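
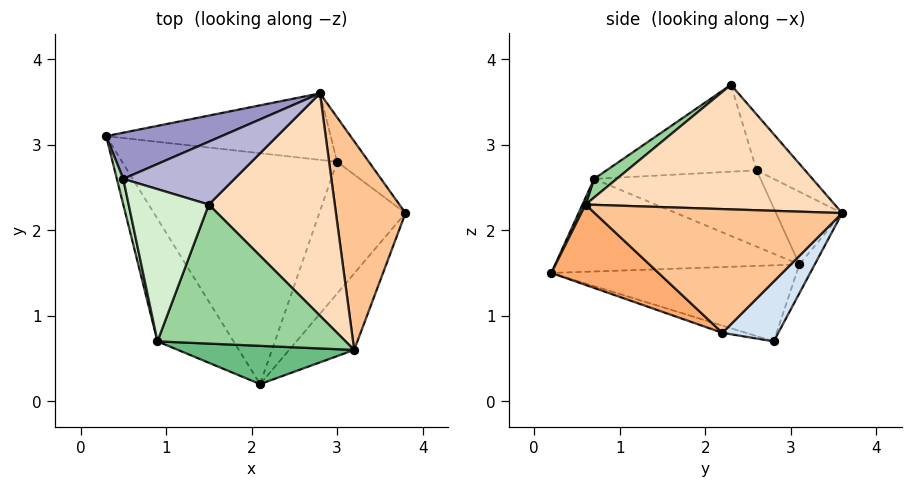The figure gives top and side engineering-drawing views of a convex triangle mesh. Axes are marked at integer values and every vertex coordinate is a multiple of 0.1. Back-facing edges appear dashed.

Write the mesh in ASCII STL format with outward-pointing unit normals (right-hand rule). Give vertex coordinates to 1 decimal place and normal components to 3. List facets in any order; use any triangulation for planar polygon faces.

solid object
 facet normal -0.329 -0.172 -0.929
  outer loop
   vertex 3.0 2.8 0.7
   vertex 2.1 0.2 1.5
   vertex 0.3 3.1 1.6
  endloop
 endfacet
 facet normal -0.081 -0.268 -0.960
  outer loop
   vertex 3.0 2.8 0.7
   vertex 3.8 2.2 0.8
   vertex 2.1 0.2 1.5
  endloop
 endfacet
 facet normal -0.061 0.877 -0.476
  outer loop
   vertex 3.0 2.8 0.7
   vertex 0.3 3.1 1.6
   vertex 2.8 3.6 2.2
  endloop
 endfacet
 facet normal 0.594 0.740 -0.315
  outer loop
   vertex 3.0 2.8 0.7
   vertex 2.8 3.6 2.2
   vertex 3.8 2.2 0.8
  endloop
 endfacet
 facet normal -0.703 -0.416 -0.577
  outer loop
   vertex 0.9 0.7 2.6
   vertex 0.3 3.1 1.6
   vertex 2.1 0.2 1.5
  endloop
 endfacet
 facet normal 0.583 -0.661 -0.472
  outer loop
   vertex 3.2 0.6 2.3
   vertex 2.1 0.2 1.5
   vertex 3.8 2.2 0.8
  endloop
 endfacet
 facet normal 0.864 0.131 0.486
  outer loop
   vertex 3.2 0.6 2.3
   vertex 3.8 2.2 0.8
   vertex 2.8 3.6 2.2
  endloop
 endfacet
 facet normal 0.698 0.117 0.706
  outer loop
   vertex 3.2 0.6 2.3
   vertex 2.8 3.6 2.2
   vertex 1.5 2.3 3.7
  endloop
 endfacet
 facet normal 0.017 -0.903 0.429
  outer loop
   vertex 3.2 0.6 2.3
   vertex 0.9 0.7 2.6
   vertex 2.1 0.2 1.5
  endloop
 endfacet
 facet normal 0.080 -0.585 0.807
  outer loop
   vertex 3.2 0.6 2.3
   vertex 1.5 2.3 3.7
   vertex 0.9 0.7 2.6
  endloop
 endfacet
 facet normal -0.974 -0.209 0.082
  outer loop
   vertex 0.5 2.6 2.7
   vertex 0.3 3.1 1.6
   vertex 0.9 0.7 2.6
  endloop
 endfacet
 facet normal -0.722 -0.187 0.666
  outer loop
   vertex 0.5 2.6 2.7
   vertex 0.9 0.7 2.6
   vertex 1.5 2.3 3.7
  endloop
 endfacet
 facet normal -0.276 0.855 0.439
  outer loop
   vertex 0.5 2.6 2.7
   vertex 2.8 3.6 2.2
   vertex 0.3 3.1 1.6
  endloop
 endfacet
 facet normal -0.252 0.829 0.500
  outer loop
   vertex 0.5 2.6 2.7
   vertex 1.5 2.3 3.7
   vertex 2.8 3.6 2.2
  endloop
 endfacet
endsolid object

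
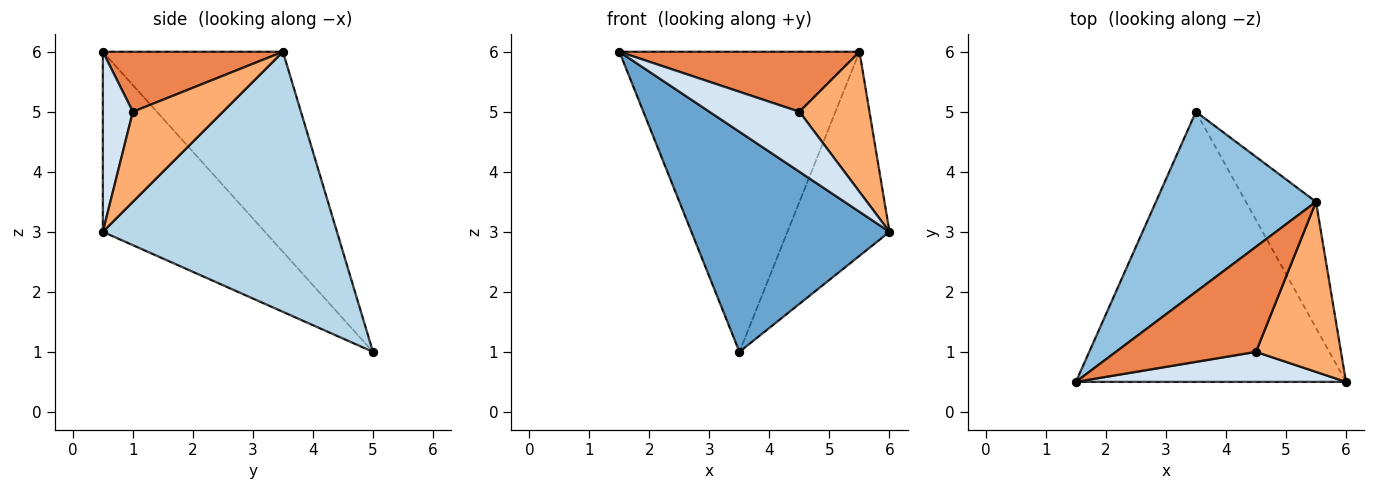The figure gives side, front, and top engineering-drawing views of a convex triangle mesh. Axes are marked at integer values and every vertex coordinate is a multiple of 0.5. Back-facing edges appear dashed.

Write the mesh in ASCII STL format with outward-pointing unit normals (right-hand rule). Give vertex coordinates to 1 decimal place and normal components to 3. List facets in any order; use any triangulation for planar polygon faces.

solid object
 facet normal -0.459 -0.561 -0.689
  outer loop
   vertex 3.5 5.0 1.0
   vertex 6.0 0.5 3.0
   vertex 1.5 0.5 6.0
  endloop
 endfacet
 facet normal -0.541 0.721 0.433
  outer loop
   vertex 5.5 3.5 6.0
   vertex 3.5 5.0 1.0
   vertex 1.5 0.5 6.0
  endloop
 endfacet
 facet normal 0.890 0.388 -0.240
  outer loop
   vertex 5.5 3.5 6.0
   vertex 6.0 0.5 3.0
   vertex 3.5 5.0 1.0
  endloop
 endfacet
 facet normal 0.286 -0.857 0.429
  outer loop
   vertex 4.5 1.0 5.0
   vertex 1.5 0.5 6.0
   vertex 6.0 0.5 3.0
  endloop
 endfacet
 facet normal 0.349 -0.465 0.814
  outer loop
   vertex 4.5 1.0 5.0
   vertex 5.5 3.5 6.0
   vertex 1.5 0.5 6.0
  endloop
 endfacet
 facet normal 0.633 -0.492 0.598
  outer loop
   vertex 4.5 1.0 5.0
   vertex 6.0 0.5 3.0
   vertex 5.5 3.5 6.0
  endloop
 endfacet
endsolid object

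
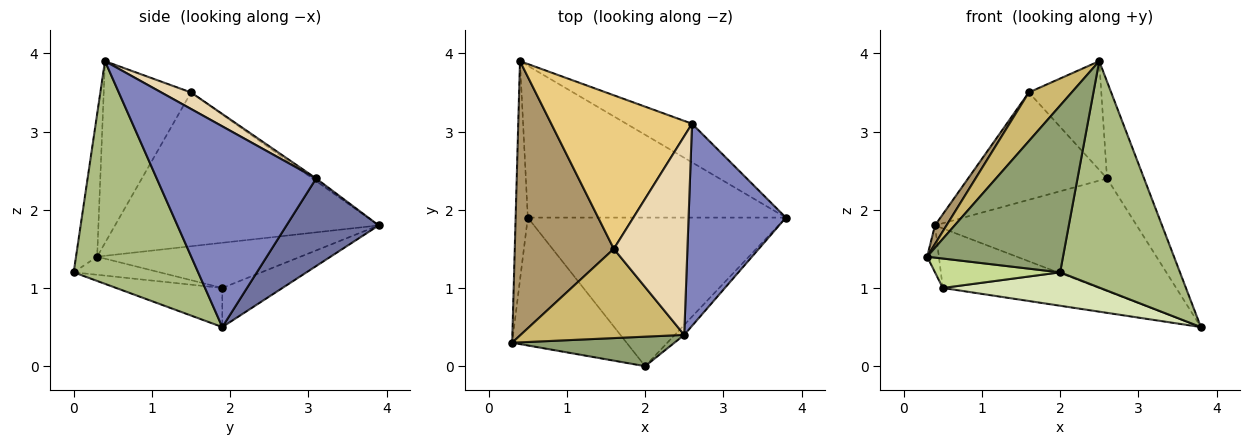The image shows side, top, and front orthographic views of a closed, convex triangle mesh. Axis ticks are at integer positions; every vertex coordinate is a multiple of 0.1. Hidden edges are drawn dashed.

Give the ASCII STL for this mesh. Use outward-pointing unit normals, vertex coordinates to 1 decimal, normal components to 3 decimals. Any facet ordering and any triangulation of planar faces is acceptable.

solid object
 facet normal 0.397 0.868 -0.298
  outer loop
   vertex 2.6 3.1 2.4
   vertex 3.8 1.9 0.5
   vertex 0.4 3.9 1.8
  endloop
 endfacet
 facet normal 0.881 0.205 0.427
  outer loop
   vertex 2.6 3.1 2.4
   vertex 2.5 0.4 3.9
   vertex 3.8 1.9 0.5
  endloop
 endfacet
 facet normal -0.964 0.056 -0.260
  outer loop
   vertex 0.5 1.9 1.0
   vertex 0.3 0.3 1.4
   vertex 0.4 3.9 1.8
  endloop
 endfacet
 facet normal -0.140 0.362 -0.922
  outer loop
   vertex 0.5 1.9 1.0
   vertex 0.4 3.9 1.8
   vertex 3.8 1.9 0.5
  endloop
 endfacet
 facet normal -0.151 -0.973 0.172
  outer loop
   vertex 2.0 0.0 1.2
   vertex 2.5 0.4 3.9
   vertex 0.3 0.3 1.4
  endloop
 endfacet
 facet normal 0.720 -0.693 -0.031
  outer loop
   vertex 2.0 0.0 1.2
   vertex 3.8 1.9 0.5
   vertex 2.5 0.4 3.9
  endloop
 endfacet
 facet normal -0.152 -0.222 -0.963
  outer loop
   vertex 2.0 0.0 1.2
   vertex 0.3 0.3 1.4
   vertex 0.5 1.9 1.0
  endloop
 endfacet
 facet normal -0.146 -0.217 -0.965
  outer loop
   vertex 2.0 0.0 1.2
   vertex 0.5 1.9 1.0
   vertex 3.8 1.9 0.5
  endloop
 endfacet
 facet normal -0.840 -0.037 0.541
  outer loop
   vertex 1.6 1.5 3.5
   vertex 0.4 3.9 1.8
   vertex 0.3 0.3 1.4
  endloop
 endfacet
 facet normal -0.698 -0.343 0.628
  outer loop
   vertex 1.6 1.5 3.5
   vertex 0.3 0.3 1.4
   vertex 2.5 0.4 3.9
  endloop
 endfacet
 facet normal -0.015 0.573 0.819
  outer loop
   vertex 1.6 1.5 3.5
   vertex 2.6 3.1 2.4
   vertex 0.4 3.9 1.8
  endloop
 endfacet
 facet normal 0.193 0.471 0.861
  outer loop
   vertex 1.6 1.5 3.5
   vertex 2.5 0.4 3.9
   vertex 2.6 3.1 2.4
  endloop
 endfacet
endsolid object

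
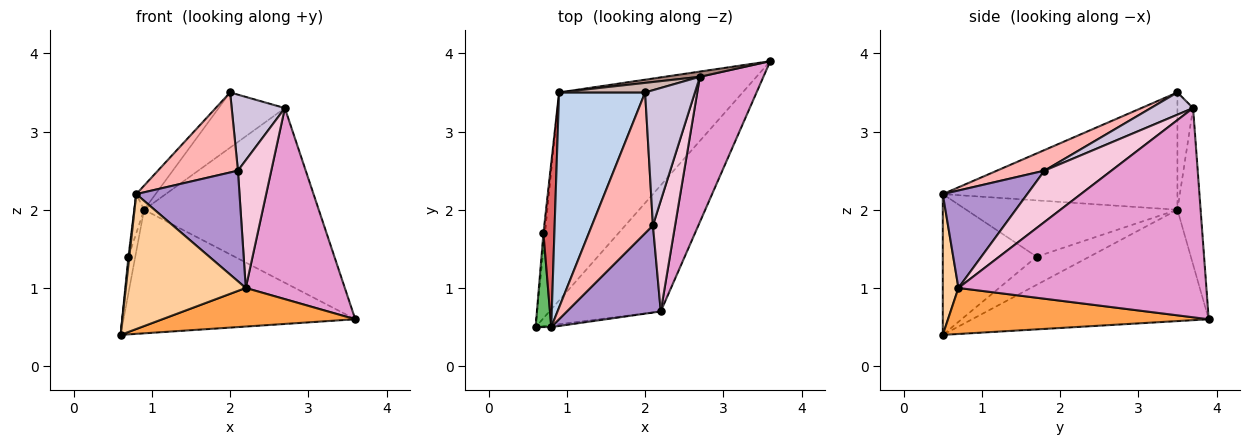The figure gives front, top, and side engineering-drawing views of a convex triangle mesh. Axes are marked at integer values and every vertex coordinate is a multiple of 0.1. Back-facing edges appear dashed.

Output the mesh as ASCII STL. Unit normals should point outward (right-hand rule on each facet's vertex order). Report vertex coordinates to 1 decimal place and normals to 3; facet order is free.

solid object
 facet normal -0.462 0.453 -0.762
  outer loop
   vertex 0.9 3.5 2.0
   vertex 3.6 3.9 0.6
   vertex 0.6 0.5 0.4
  endloop
 endfacet
 facet normal -0.805 0.066 0.590
  outer loop
   vertex 0.9 3.5 2.0
   vertex 0.8 0.5 2.2
   vertex 2.0 3.5 3.5
  endloop
 endfacet
 facet normal 0.368 -0.272 -0.889
  outer loop
   vertex 2.2 0.7 1.0
   vertex 0.6 0.5 0.4
   vertex 3.6 3.9 0.6
  endloop
 endfacet
 facet normal 0.129 -0.991 -0.014
  outer loop
   vertex 2.2 0.7 1.0
   vertex 0.8 0.5 2.2
   vertex 0.6 0.5 0.4
  endloop
 endfacet
 facet normal -0.994 -0.009 0.110
  outer loop
   vertex 0.7 1.7 1.4
   vertex 0.6 0.5 0.4
   vertex 0.8 0.5 2.2
  endloop
 endfacet
 facet normal -0.990 0.128 -0.055
  outer loop
   vertex 0.7 1.7 1.4
   vertex 0.9 3.5 2.0
   vertex 0.6 0.5 0.4
  endloop
 endfacet
 facet normal -0.981 0.045 0.191
  outer loop
   vertex 0.7 1.7 1.4
   vertex 0.8 0.5 2.2
   vertex 0.9 3.5 2.0
  endloop
 endfacet
 facet normal 0.282 -0.474 0.834
  outer loop
   vertex 2.1 1.8 2.5
   vertex 2.0 3.5 3.5
   vertex 0.8 0.5 2.2
  endloop
 endfacet
 facet normal 0.541 -0.661 0.521
  outer loop
   vertex 2.1 1.8 2.5
   vertex 0.8 0.5 2.2
   vertex 2.2 0.7 1.0
  endloop
 endfacet
 facet normal 0.363 -0.457 0.812
  outer loop
   vertex 2.7 3.7 3.3
   vertex 2.0 3.5 3.5
   vertex 2.1 1.8 2.5
  endloop
 endfacet
 facet normal -0.131 0.991 0.030
  outer loop
   vertex 2.7 3.7 3.3
   vertex 3.6 3.9 0.6
   vertex 0.9 3.5 2.0
  endloop
 endfacet
 facet normal -0.227 0.960 0.166
  outer loop
   vertex 2.7 3.7 3.3
   vertex 0.9 3.5 2.0
   vertex 2.0 3.5 3.5
  endloop
 endfacet
 facet normal 0.894 -0.357 0.271
  outer loop
   vertex 2.7 3.7 3.3
   vertex 2.2 0.7 1.0
   vertex 3.6 3.9 0.6
  endloop
 endfacet
 facet normal 0.835 -0.415 0.360
  outer loop
   vertex 2.7 3.7 3.3
   vertex 2.1 1.8 2.5
   vertex 2.2 0.7 1.0
  endloop
 endfacet
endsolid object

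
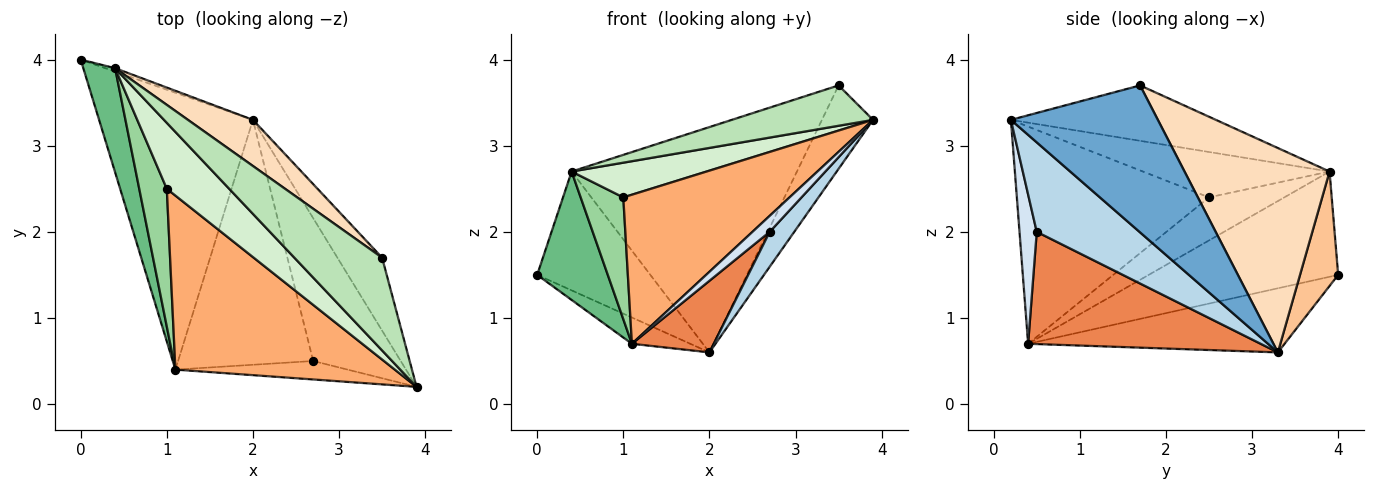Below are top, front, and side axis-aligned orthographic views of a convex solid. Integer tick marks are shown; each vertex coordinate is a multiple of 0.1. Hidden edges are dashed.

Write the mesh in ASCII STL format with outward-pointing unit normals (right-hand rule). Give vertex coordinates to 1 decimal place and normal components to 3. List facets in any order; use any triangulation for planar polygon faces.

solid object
 facet normal 0.908 0.316 -0.276
  outer loop
   vertex 3.5 1.7 3.7
   vertex 3.9 0.2 3.3
   vertex 2.0 3.3 0.6
  endloop
 endfacet
 facet normal -0.383 0.087 -0.920
  outer loop
   vertex 1.1 0.4 0.7
   vertex 0.0 4.0 1.5
   vertex 2.0 3.3 0.6
  endloop
 endfacet
 facet normal 0.705 -0.168 -0.689
  outer loop
   vertex 2.7 0.5 2.0
   vertex 2.0 3.3 0.6
   vertex 3.9 0.2 3.3
  endloop
 endfacet
 facet normal 0.548 -0.548 -0.632
  outer loop
   vertex 2.7 0.5 2.0
   vertex 3.9 0.2 3.3
   vertex 1.1 0.4 0.7
  endloop
 endfacet
 facet normal 0.623 -0.219 -0.750
  outer loop
   vertex 2.7 0.5 2.0
   vertex 1.1 0.4 0.7
   vertex 2.0 3.3 0.6
  endloop
 endfacet
 facet normal -0.601 -0.520 0.607
  outer loop
   vertex 1.0 2.5 2.4
   vertex 1.1 0.4 0.7
   vertex 3.9 0.2 3.3
  endloop
 endfacet
 facet normal 0.319 0.947 -0.027
  outer loop
   vertex 0.4 3.9 2.7
   vertex 2.0 3.3 0.6
   vertex 0.0 4.0 1.5
  endloop
 endfacet
 facet normal 0.533 0.829 0.170
  outer loop
   vertex 0.4 3.9 2.7
   vertex 3.5 1.7 3.7
   vertex 2.0 3.3 0.6
  endloop
 endfacet
 facet normal -0.902 -0.336 0.273
  outer loop
   vertex 0.4 3.9 2.7
   vertex 0.0 4.0 1.5
   vertex 1.1 0.4 0.7
  endloop
 endfacet
 facet normal -0.760 -0.430 0.487
  outer loop
   vertex 0.4 3.9 2.7
   vertex 1.1 0.4 0.7
   vertex 1.0 2.5 2.4
  endloop
 endfacet
 facet normal -0.501 -0.345 0.794
  outer loop
   vertex 0.4 3.9 2.7
   vertex 3.9 0.2 3.3
   vertex 3.5 1.7 3.7
  endloop
 endfacet
 facet normal -0.541 -0.391 0.744
  outer loop
   vertex 0.4 3.9 2.7
   vertex 1.0 2.5 2.4
   vertex 3.9 0.2 3.3
  endloop
 endfacet
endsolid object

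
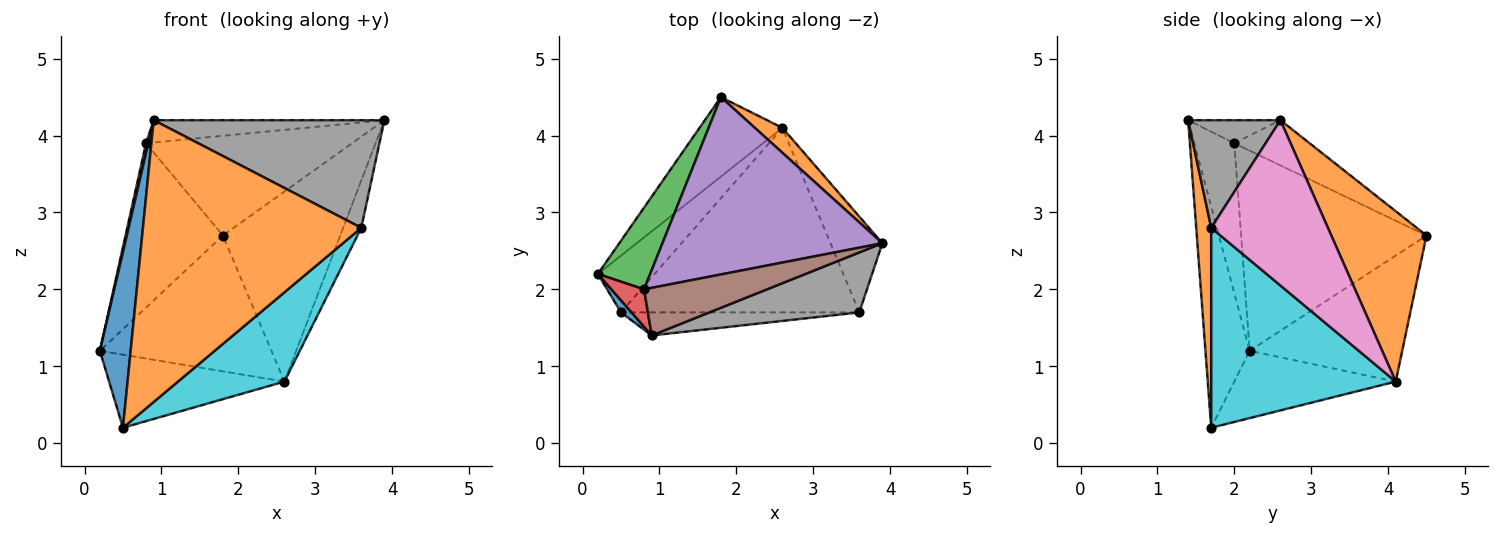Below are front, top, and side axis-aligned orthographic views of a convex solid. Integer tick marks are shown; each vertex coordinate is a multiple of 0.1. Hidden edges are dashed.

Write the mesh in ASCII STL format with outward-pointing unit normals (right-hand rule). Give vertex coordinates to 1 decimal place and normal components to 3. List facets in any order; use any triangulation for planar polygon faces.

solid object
 facet normal -0.609 0.685 -0.401
  outer loop
   vertex 2.6 4.1 0.8
   vertex 0.2 2.2 1.2
   vertex 1.8 4.5 2.7
  endloop
 endfacet
 facet normal 0.627 0.773 0.101
  outer loop
   vertex 2.6 4.1 0.8
   vertex 1.8 4.5 2.7
   vertex 3.9 2.6 4.2
  endloop
 endfacet
 facet normal -0.863 0.453 0.225
  outer loop
   vertex 0.8 2.0 3.9
   vertex 1.8 4.5 2.7
   vertex 0.2 2.2 1.2
  endloop
 endfacet
 facet normal -0.976 -0.056 0.213
  outer loop
   vertex 0.8 2.0 3.9
   vertex 0.2 2.2 1.2
   vertex 0.9 1.4 4.2
  endloop
 endfacet
 facet normal -0.176 0.482 0.858
  outer loop
   vertex 0.8 2.0 3.9
   vertex 3.9 2.6 4.2
   vertex 1.8 4.5 2.7
  endloop
 endfacet
 facet normal -0.167 0.418 0.893
  outer loop
   vertex 0.8 2.0 3.9
   vertex 0.9 1.4 4.2
   vertex 3.9 2.6 4.2
  endloop
 endfacet
 facet normal 0.944 0.146 -0.296
  outer loop
   vertex 3.6 1.7 2.8
   vertex 2.6 4.1 0.8
   vertex 3.9 2.6 4.2
  endloop
 endfacet
 facet normal 0.330 -0.825 0.459
  outer loop
   vertex 3.6 1.7 2.8
   vertex 3.9 2.6 4.2
   vertex 0.9 1.4 4.2
  endloop
 endfacet
 facet normal -0.588 0.639 -0.496
  outer loop
   vertex 0.5 1.7 0.2
   vertex 0.2 2.2 1.2
   vertex 2.6 4.1 0.8
  endloop
 endfacet
 facet normal 0.603 -0.348 -0.718
  outer loop
   vertex 0.5 1.7 0.2
   vertex 2.6 4.1 0.8
   vertex 3.6 1.7 2.8
  endloop
 endfacet
 facet normal -0.820 -0.571 0.039
  outer loop
   vertex 0.5 1.7 0.2
   vertex 0.9 1.4 4.2
   vertex 0.2 2.2 1.2
  endloop
 endfacet
 facet normal 0.068 -0.994 -0.081
  outer loop
   vertex 0.5 1.7 0.2
   vertex 3.6 1.7 2.8
   vertex 0.9 1.4 4.2
  endloop
 endfacet
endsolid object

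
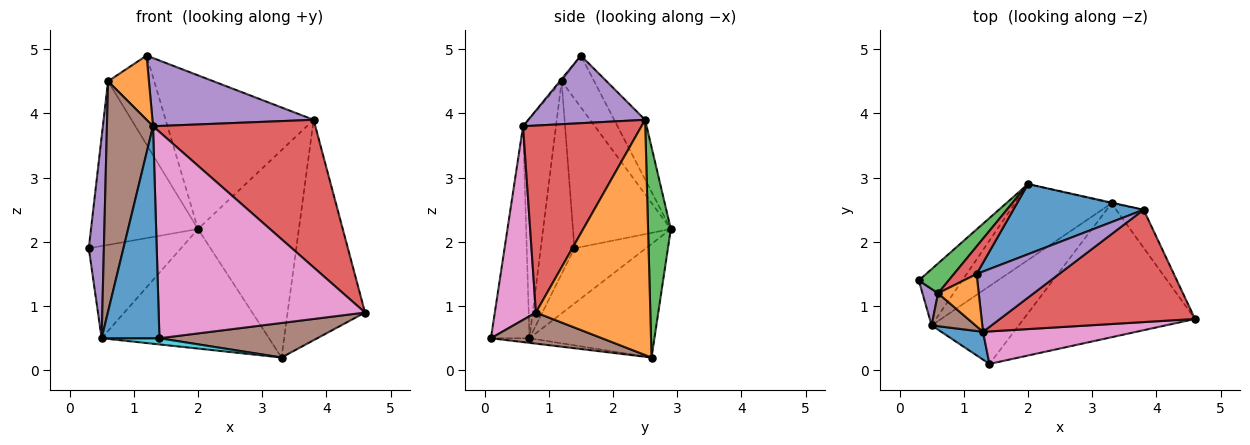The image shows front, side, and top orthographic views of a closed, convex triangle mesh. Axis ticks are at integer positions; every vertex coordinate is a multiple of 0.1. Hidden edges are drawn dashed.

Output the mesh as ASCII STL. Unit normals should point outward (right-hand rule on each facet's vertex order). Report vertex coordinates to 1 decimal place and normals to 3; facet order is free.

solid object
 facet normal -0.187 0.894 0.408
  outer loop
   vertex 3.8 2.5 3.9
   vertex 2.0 2.9 2.2
   vertex 1.2 1.5 4.9
  endloop
 endfacet
 facet normal 0.824 0.558 -0.096
  outer loop
   vertex 3.3 2.6 0.2
   vertex 3.8 2.5 3.9
   vertex 4.6 0.8 0.9
  endloop
 endfacet
 facet normal 0.220 0.976 -0.003
  outer loop
   vertex 3.3 2.6 0.2
   vertex 2.0 2.9 2.2
   vertex 3.8 2.5 3.9
  endloop
 endfacet
 facet normal 0.502 -0.688 0.524
  outer loop
   vertex 1.3 0.6 3.8
   vertex 4.6 0.8 0.9
   vertex 3.8 2.5 3.9
  endloop
 endfacet
 facet normal 0.477 -0.658 0.582
  outer loop
   vertex 1.3 0.6 3.8
   vertex 3.8 2.5 3.9
   vertex 1.2 1.5 4.9
  endloop
 endfacet
 facet normal 0.173 -0.246 -0.954
  outer loop
   vertex 1.4 0.1 0.5
   vertex 3.3 2.6 0.2
   vertex 4.6 0.8 0.9
  endloop
 endfacet
 facet normal 0.193 -0.969 0.153
  outer loop
   vertex 1.4 0.1 0.5
   vertex 4.6 0.8 0.9
   vertex 1.3 0.6 3.8
  endloop
 endfacet
 facet normal -0.551 0.712 -0.435
  outer loop
   vertex 0.5 0.7 0.5
   vertex 0.3 1.4 1.9
   vertex 2.0 2.9 2.2
  endloop
 endfacet
 facet normal -0.533 0.714 -0.454
  outer loop
   vertex 0.5 0.7 0.5
   vertex 2.0 2.9 2.2
   vertex 3.3 2.6 0.2
  endloop
 endfacet
 facet normal -0.053 -0.079 -0.995
  outer loop
   vertex 0.5 0.7 0.5
   vertex 3.3 2.6 0.2
   vertex 1.4 0.1 0.5
  endloop
 endfacet
 facet normal -0.551 -0.827 0.109
  outer loop
   vertex 0.5 0.7 0.5
   vertex 1.4 0.1 0.5
   vertex 1.3 0.6 3.8
  endloop
 endfacet
 facet normal -0.033 -0.775 0.631
  outer loop
   vertex 0.6 1.2 4.5
   vertex 1.3 0.6 3.8
   vertex 1.2 1.5 4.9
  endloop
 endfacet
 facet normal -0.669 0.731 0.133
  outer loop
   vertex 0.6 1.2 4.5
   vertex 2.0 2.9 2.2
   vertex 0.3 1.4 1.9
  endloop
 endfacet
 facet normal -0.559 0.792 0.245
  outer loop
   vertex 0.6 1.2 4.5
   vertex 1.2 1.5 4.9
   vertex 2.0 2.9 2.2
  endloop
 endfacet
 facet normal -0.910 -0.407 0.074
  outer loop
   vertex 0.6 1.2 4.5
   vertex 0.3 1.4 1.9
   vertex 0.5 0.7 0.5
  endloop
 endfacet
 facet normal -0.577 -0.808 0.115
  outer loop
   vertex 0.6 1.2 4.5
   vertex 0.5 0.7 0.5
   vertex 1.3 0.6 3.8
  endloop
 endfacet
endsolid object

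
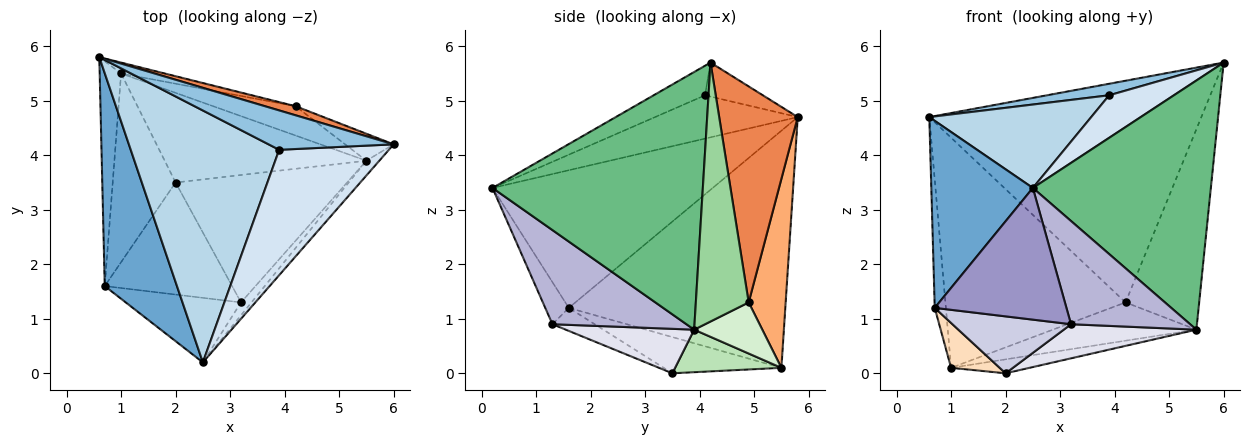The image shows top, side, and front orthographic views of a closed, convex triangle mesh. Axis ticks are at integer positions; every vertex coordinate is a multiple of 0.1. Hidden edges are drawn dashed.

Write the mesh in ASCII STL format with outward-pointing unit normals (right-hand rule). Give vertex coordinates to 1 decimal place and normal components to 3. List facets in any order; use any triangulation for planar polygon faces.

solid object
 facet normal -0.820 -0.378 0.430
  outer loop
   vertex 0.7 1.6 1.2
   vertex 2.5 0.2 3.4
   vertex 0.6 5.8 4.7
  endloop
 endfacet
 facet normal -0.252 -0.271 0.929
  outer loop
   vertex 3.9 4.1 5.1
   vertex 6.0 4.2 5.7
   vertex 0.6 5.8 4.7
  endloop
 endfacet
 facet normal -0.267 -0.303 0.915
  outer loop
   vertex 3.9 4.1 5.1
   vertex 0.6 5.8 4.7
   vertex 2.5 0.2 3.4
  endloop
 endfacet
 facet normal -0.247 -0.311 0.918
  outer loop
   vertex 3.9 4.1 5.1
   vertex 2.5 0.2 3.4
   vertex 6.0 4.2 5.7
  endloop
 endfacet
 facet normal 0.277 0.960 0.039
  outer loop
   vertex 4.2 4.9 1.3
   vertex 0.6 5.8 4.7
   vertex 6.0 4.2 5.7
  endloop
 endfacet
 facet normal 0.201 0.979 -0.046
  outer loop
   vertex 1.0 5.5 0.1
   vertex 0.6 5.8 4.7
   vertex 4.2 4.9 1.3
  endloop
 endfacet
 facet normal -0.995 0.051 -0.090
  outer loop
   vertex 1.0 5.5 0.1
   vertex 0.7 1.6 1.2
   vertex 0.6 5.8 4.7
  endloop
 endfacet
 facet normal -0.489 -0.202 -0.849
  outer loop
   vertex 1.0 5.5 0.1
   vertex 2.0 3.5 0.0
   vertex 0.7 1.6 1.2
  endloop
 endfacet
 facet normal 0.763 -0.645 -0.038
  outer loop
   vertex 5.5 3.9 0.8
   vertex 6.0 4.2 5.7
   vertex 2.5 0.2 3.4
  endloop
 endfacet
 facet normal 0.580 0.808 -0.109
  outer loop
   vertex 5.5 3.9 0.8
   vertex 4.2 4.9 1.3
   vertex 6.0 4.2 5.7
  endloop
 endfacet
 facet normal 0.204 0.150 -0.967
  outer loop
   vertex 5.5 3.9 0.8
   vertex 2.0 3.5 0.0
   vertex 1.0 5.5 0.1
  endloop
 endfacet
 facet normal 0.353 0.743 -0.569
  outer loop
   vertex 5.5 3.9 0.8
   vertex 1.0 5.5 0.1
   vertex 4.2 4.9 1.3
  endloop
 endfacet
 facet normal -0.159 -0.887 -0.434
  outer loop
   vertex 3.2 1.3 0.9
   vertex 2.5 0.2 3.4
   vertex 0.7 1.6 1.2
  endloop
 endfacet
 facet normal 0.745 -0.662 -0.083
  outer loop
   vertex 3.2 1.3 0.9
   vertex 5.5 3.9 0.8
   vertex 2.5 0.2 3.4
  endloop
 endfacet
 facet normal -0.159 -0.447 -0.880
  outer loop
   vertex 3.2 1.3 0.9
   vertex 0.7 1.6 1.2
   vertex 2.0 3.5 0.0
  endloop
 endfacet
 facet normal 0.243 -0.251 -0.937
  outer loop
   vertex 3.2 1.3 0.9
   vertex 2.0 3.5 0.0
   vertex 5.5 3.9 0.8
  endloop
 endfacet
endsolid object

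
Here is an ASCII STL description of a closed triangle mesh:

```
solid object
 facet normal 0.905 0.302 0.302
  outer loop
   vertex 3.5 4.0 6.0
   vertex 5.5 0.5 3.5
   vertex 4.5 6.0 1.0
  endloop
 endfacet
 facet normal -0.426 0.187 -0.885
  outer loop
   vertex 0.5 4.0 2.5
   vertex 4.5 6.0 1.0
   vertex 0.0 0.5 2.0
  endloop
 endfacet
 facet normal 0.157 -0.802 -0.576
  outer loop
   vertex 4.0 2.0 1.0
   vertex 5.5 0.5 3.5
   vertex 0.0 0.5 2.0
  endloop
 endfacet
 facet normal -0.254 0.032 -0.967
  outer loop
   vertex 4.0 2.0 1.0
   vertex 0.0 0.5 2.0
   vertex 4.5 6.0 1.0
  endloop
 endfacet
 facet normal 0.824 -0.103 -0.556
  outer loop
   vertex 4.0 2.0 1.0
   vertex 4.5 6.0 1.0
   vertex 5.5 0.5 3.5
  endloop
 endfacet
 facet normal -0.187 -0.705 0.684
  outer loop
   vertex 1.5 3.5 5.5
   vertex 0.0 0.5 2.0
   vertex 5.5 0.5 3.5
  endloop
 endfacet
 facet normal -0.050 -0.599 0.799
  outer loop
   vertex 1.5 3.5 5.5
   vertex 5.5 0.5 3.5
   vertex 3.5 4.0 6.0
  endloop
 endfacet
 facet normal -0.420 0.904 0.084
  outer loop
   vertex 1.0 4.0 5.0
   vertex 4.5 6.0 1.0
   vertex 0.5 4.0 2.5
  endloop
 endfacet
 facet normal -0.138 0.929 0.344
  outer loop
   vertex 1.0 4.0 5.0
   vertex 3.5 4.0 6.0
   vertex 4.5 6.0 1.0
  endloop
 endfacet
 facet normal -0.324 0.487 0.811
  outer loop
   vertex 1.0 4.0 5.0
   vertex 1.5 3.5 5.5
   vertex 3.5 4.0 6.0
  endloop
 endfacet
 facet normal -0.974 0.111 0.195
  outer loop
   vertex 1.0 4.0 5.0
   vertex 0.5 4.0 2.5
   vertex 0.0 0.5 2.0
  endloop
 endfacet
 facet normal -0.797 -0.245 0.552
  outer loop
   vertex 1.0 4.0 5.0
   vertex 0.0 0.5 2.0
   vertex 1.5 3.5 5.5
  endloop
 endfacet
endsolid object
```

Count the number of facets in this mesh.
12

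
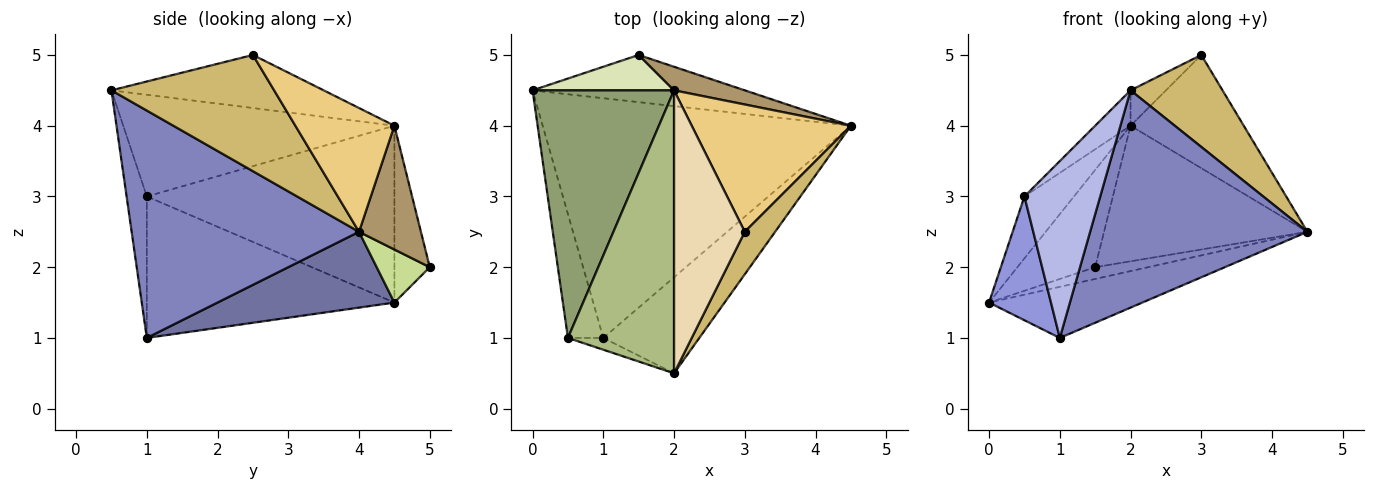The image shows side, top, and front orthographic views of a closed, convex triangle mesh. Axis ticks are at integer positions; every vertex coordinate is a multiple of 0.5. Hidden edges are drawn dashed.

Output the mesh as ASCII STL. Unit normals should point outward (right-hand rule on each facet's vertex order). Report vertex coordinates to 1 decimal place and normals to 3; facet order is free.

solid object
 facet normal 0.234 0.203 -0.951
  outer loop
   vertex 1.0 1.0 1.0
   vertex 0.0 4.5 1.5
   vertex 4.5 4.0 2.5
  endloop
 endfacet
 facet normal 0.691 -0.661 -0.292
  outer loop
   vertex 1.0 1.0 1.0
   vertex 4.5 4.0 2.5
   vertex 2.0 0.5 4.5
  endloop
 endfacet
 facet normal -0.943 -0.236 -0.236
  outer loop
   vertex 0.5 1.0 3.0
   vertex 0.0 4.5 1.5
   vertex 1.0 1.0 1.0
  endloop
 endfacet
 facet normal -0.257 -0.964 -0.064
  outer loop
   vertex 0.5 1.0 3.0
   vertex 1.0 1.0 1.0
   vertex 2.0 0.5 4.5
  endloop
 endfacet
 facet normal -0.772 0.154 0.617
  outer loop
   vertex 0.5 1.0 3.0
   vertex 2.0 4.5 4.0
   vertex 0.0 4.5 1.5
  endloop
 endfacet
 facet normal -0.689 0.090 0.719
  outer loop
   vertex 0.5 1.0 3.0
   vertex 2.0 0.5 4.5
   vertex 2.0 4.5 4.0
  endloop
 endfacet
 facet normal 0.236 0.236 -0.943
  outer loop
   vertex 1.5 5.0 2.0
   vertex 4.5 4.0 2.5
   vertex 0.0 4.5 1.5
  endloop
 endfacet
 facet normal -0.393 0.864 0.314
  outer loop
   vertex 1.5 5.0 2.0
   vertex 0.0 4.5 1.5
   vertex 2.0 4.5 4.0
  endloop
 endfacet
 facet normal 0.287 0.944 0.164
  outer loop
   vertex 1.5 5.0 2.0
   vertex 2.0 4.5 4.0
   vertex 4.5 4.0 2.5
  endloop
 endfacet
 facet normal 0.849 -0.480 0.221
  outer loop
   vertex 3.0 2.5 5.0
   vertex 2.0 0.5 4.5
   vertex 4.5 4.0 2.5
  endloop
 endfacet
 facet normal 0.503 0.574 0.646
  outer loop
   vertex 3.0 2.5 5.0
   vertex 4.5 4.0 2.5
   vertex 2.0 4.5 4.0
  endloop
 endfacet
 facet normal -0.597 0.100 0.796
  outer loop
   vertex 3.0 2.5 5.0
   vertex 2.0 4.5 4.0
   vertex 2.0 0.5 4.5
  endloop
 endfacet
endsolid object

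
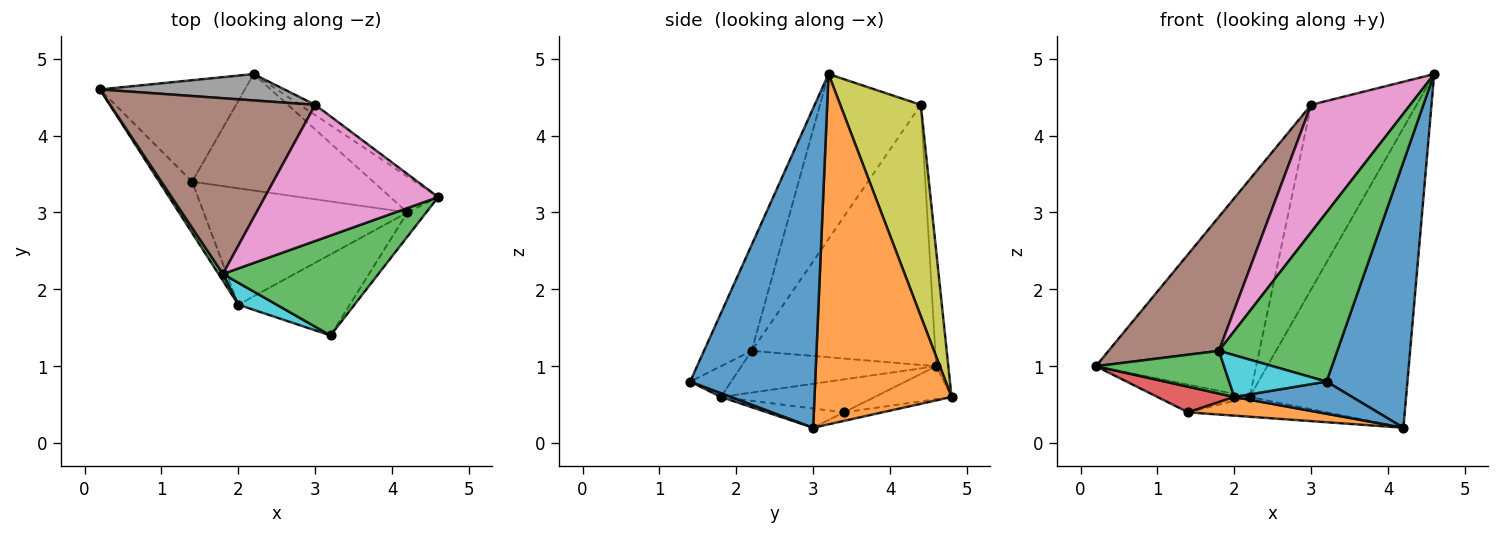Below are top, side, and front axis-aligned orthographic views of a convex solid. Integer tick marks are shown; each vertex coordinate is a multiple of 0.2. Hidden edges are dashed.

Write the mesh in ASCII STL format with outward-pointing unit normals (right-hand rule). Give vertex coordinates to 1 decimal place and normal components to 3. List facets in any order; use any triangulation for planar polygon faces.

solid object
 facet normal 0.839 -0.543 -0.049
  outer loop
   vertex 4.2 3.0 0.2
   vertex 4.6 3.2 4.8
   vertex 3.2 1.4 0.8
  endloop
 endfacet
 facet normal 0.656 0.749 -0.090
  outer loop
   vertex 2.2 4.8 0.6
   vertex 4.6 3.2 4.8
   vertex 4.2 3.0 0.2
  endloop
 endfacet
 facet normal -0.327 -0.813 0.481
  outer loop
   vertex 1.8 2.2 1.2
   vertex 3.2 1.4 0.8
   vertex 4.6 3.2 4.8
  endloop
 endfacet
 facet normal -0.214 0.257 -0.942
  outer loop
   vertex 1.4 3.4 0.4
   vertex 0.2 4.6 1.0
   vertex 2.2 4.8 0.6
  endloop
 endfacet
 facet normal -0.046 0.167 -0.985
  outer loop
   vertex 1.4 3.4 0.4
   vertex 2.2 4.8 0.6
   vertex 4.2 3.0 0.2
  endloop
 endfacet
 facet normal -0.710 -0.427 0.560
  outer loop
   vertex 3.0 4.4 4.4
   vertex 0.2 4.6 1.0
   vertex 1.8 2.2 1.2
  endloop
 endfacet
 facet normal -0.571 -0.561 0.600
  outer loop
   vertex 3.0 4.4 4.4
   vertex 1.8 2.2 1.2
   vertex 4.6 3.2 4.8
  endloop
 endfacet
 facet normal -0.075 0.990 0.120
  outer loop
   vertex 3.0 4.4 4.4
   vertex 2.2 4.8 0.6
   vertex 0.2 4.6 1.0
  endloop
 endfacet
 facet normal 0.606 0.794 -0.044
  outer loop
   vertex 3.0 4.4 4.4
   vertex 4.6 3.2 4.8
   vertex 2.2 4.8 0.6
  endloop
 endfacet
 facet normal -0.349 -0.829 0.436
  outer loop
   vertex 2.0 1.8 0.6
   vertex 3.2 1.4 0.8
   vertex 1.8 2.2 1.2
  endloop
 endfacet
 facet normal 0.032 -0.368 -0.929
  outer loop
   vertex 2.0 1.8 0.6
   vertex 4.2 3.0 0.2
   vertex 3.2 1.4 0.8
  endloop
 endfacet
 facet normal -0.093 -0.158 -0.983
  outer loop
   vertex 2.0 1.8 0.6
   vertex 1.4 3.4 0.4
   vertex 4.2 3.0 0.2
  endloop
 endfacet
 facet normal -0.832 -0.548 0.088
  outer loop
   vertex 2.0 1.8 0.6
   vertex 1.8 2.2 1.2
   vertex 0.2 4.6 1.0
  endloop
 endfacet
 facet normal -0.667 -0.333 -0.667
  outer loop
   vertex 2.0 1.8 0.6
   vertex 0.2 4.6 1.0
   vertex 1.4 3.4 0.4
  endloop
 endfacet
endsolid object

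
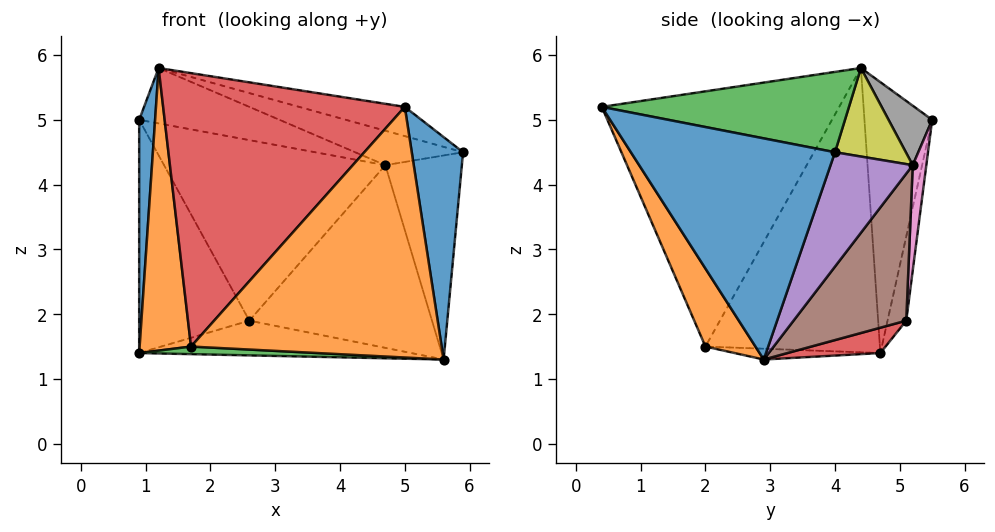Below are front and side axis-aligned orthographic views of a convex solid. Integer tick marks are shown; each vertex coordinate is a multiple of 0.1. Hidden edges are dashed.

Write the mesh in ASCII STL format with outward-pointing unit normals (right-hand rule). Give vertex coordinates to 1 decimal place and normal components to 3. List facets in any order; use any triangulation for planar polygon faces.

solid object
 facet normal 0.970 -0.244 -0.007
  outer loop
   vertex 5.6 2.9 1.3
   vertex 5.9 4.0 4.5
   vertex 5.0 0.4 5.2
  endloop
 endfacet
 facet normal 0.168 -0.841 -0.514
  outer loop
   vertex 1.7 2.0 1.5
   vertex 5.6 2.9 1.3
   vertex 5.0 0.4 5.2
  endloop
 endfacet
 facet normal 0.274 0.117 0.955
  outer loop
   vertex 1.2 4.4 5.8
   vertex 5.0 0.4 5.2
   vertex 5.9 4.0 4.5
  endloop
 endfacet
 facet normal -0.668 -0.680 0.302
  outer loop
   vertex 1.2 4.4 5.8
   vertex 1.7 2.0 1.5
   vertex 5.0 0.4 5.2
  endloop
 endfacet
 facet normal 0.700 0.652 -0.290
  outer loop
   vertex 4.7 5.2 4.3
   vertex 5.9 4.0 4.5
   vertex 5.6 2.9 1.3
  endloop
 endfacet
 facet normal 0.471 0.763 -0.444
  outer loop
   vertex 4.7 5.2 4.3
   vertex 5.6 2.9 1.3
   vertex 2.6 5.1 1.9
  endloop
 endfacet
 facet normal 0.061 0.994 -0.095
  outer loop
   vertex 4.7 5.2 4.3
   vertex 2.6 5.1 1.9
   vertex 0.9 5.5 5.0
  endloop
 endfacet
 facet normal 0.190 0.611 0.769
  outer loop
   vertex 4.7 5.2 4.3
   vertex 0.9 5.5 5.0
   vertex 1.2 4.4 5.8
  endloop
 endfacet
 facet normal 0.275 0.419 0.865
  outer loop
   vertex 4.7 5.2 4.3
   vertex 1.2 4.4 5.8
   vertex 5.9 4.0 4.5
  endloop
 endfacet
 facet normal -0.164 0.963 -0.214
  outer loop
   vertex 0.9 4.7 1.4
   vertex 0.9 5.5 5.0
   vertex 2.6 5.1 1.9
  endloop
 endfacet
 facet normal -0.972 -0.228 0.051
  outer loop
   vertex 0.9 4.7 1.4
   vertex 1.2 4.4 5.8
   vertex 0.9 5.5 5.0
  endloop
 endfacet
 facet normal -0.958 -0.282 0.046
  outer loop
   vertex 0.9 4.7 1.4
   vertex 1.7 2.0 1.5
   vertex 1.2 4.4 5.8
  endloop
 endfacet
 facet normal -0.040 -0.049 -0.998
  outer loop
   vertex 0.9 4.7 1.4
   vertex 5.6 2.9 1.3
   vertex 1.7 2.0 1.5
  endloop
 endfacet
 facet normal 0.153 0.449 -0.880
  outer loop
   vertex 0.9 4.7 1.4
   vertex 2.6 5.1 1.9
   vertex 5.6 2.9 1.3
  endloop
 endfacet
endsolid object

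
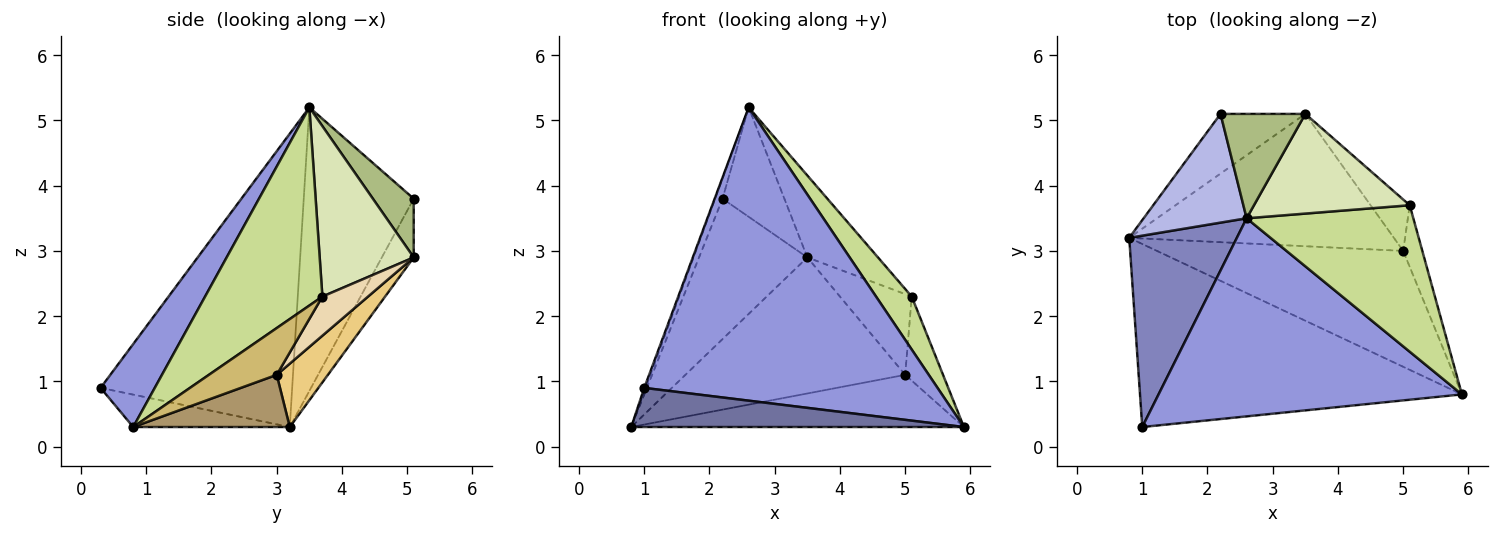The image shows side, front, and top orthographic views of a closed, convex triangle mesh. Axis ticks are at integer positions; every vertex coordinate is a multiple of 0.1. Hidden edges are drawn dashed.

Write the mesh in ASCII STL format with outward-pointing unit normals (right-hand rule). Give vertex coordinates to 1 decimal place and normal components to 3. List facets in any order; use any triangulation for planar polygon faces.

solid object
 facet normal -0.098 -0.208 -0.973
  outer loop
   vertex 1.0 0.3 0.9
   vertex 0.8 3.2 0.3
   vertex 5.9 0.8 0.3
  endloop
 endfacet
 facet normal -0.939 0.007 0.344
  outer loop
   vertex 2.6 3.5 5.2
   vertex 0.8 3.2 0.3
   vertex 1.0 0.3 0.9
  endloop
 endfacet
 facet normal 0.151 -0.819 0.553
  outer loop
   vertex 2.6 3.5 5.2
   vertex 1.0 0.3 0.9
   vertex 5.9 0.8 0.3
  endloop
 endfacet
 facet normal -0.938 0.064 0.341
  outer loop
   vertex 2.2 5.1 3.8
   vertex 0.8 3.2 0.3
   vertex 2.6 3.5 5.2
  endloop
 endfacet
 facet normal -0.261 0.888 -0.378
  outer loop
   vertex 2.2 5.1 3.8
   vertex 3.5 5.1 2.9
   vertex 0.8 3.2 0.3
  endloop
 endfacet
 facet normal 0.431 0.653 0.623
  outer loop
   vertex 2.2 5.1 3.8
   vertex 2.6 3.5 5.2
   vertex 3.5 5.1 2.9
  endloop
 endfacet
 facet normal 0.745 -0.227 0.627
  outer loop
   vertex 5.1 3.7 2.3
   vertex 2.6 3.5 5.2
   vertex 5.9 0.8 0.3
  endloop
 endfacet
 facet normal 0.646 0.485 0.590
  outer loop
   vertex 5.1 3.7 2.3
   vertex 3.5 5.1 2.9
   vertex 2.6 3.5 5.2
  endloop
 endfacet
 facet normal 0.190 0.403 -0.895
  outer loop
   vertex 5.0 3.0 1.1
   vertex 5.9 0.8 0.3
   vertex 0.8 3.2 0.3
  endloop
 endfacet
 facet normal 0.823 0.459 -0.336
  outer loop
   vertex 5.0 3.0 1.1
   vertex 5.1 3.7 2.3
   vertex 5.9 0.8 0.3
  endloop
 endfacet
 facet normal 0.165 0.707 -0.688
  outer loop
   vertex 5.0 3.0 1.1
   vertex 0.8 3.2 0.3
   vertex 3.5 5.1 2.9
  endloop
 endfacet
 facet normal 0.473 0.743 -0.473
  outer loop
   vertex 5.0 3.0 1.1
   vertex 3.5 5.1 2.9
   vertex 5.1 3.7 2.3
  endloop
 endfacet
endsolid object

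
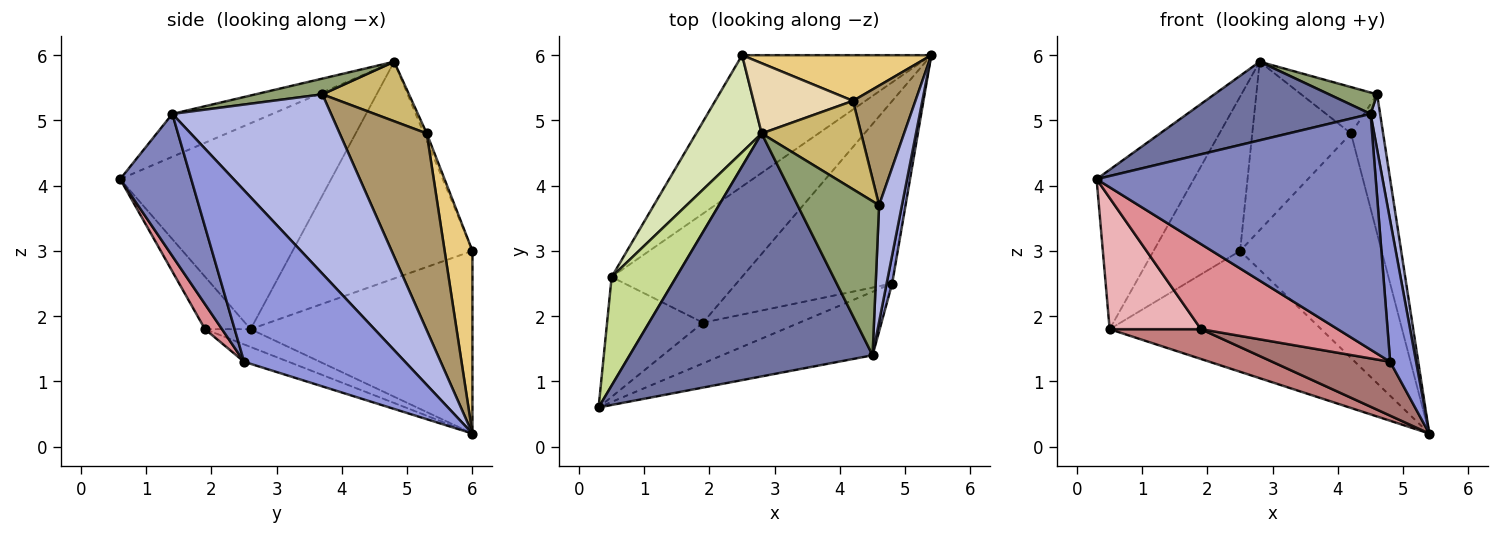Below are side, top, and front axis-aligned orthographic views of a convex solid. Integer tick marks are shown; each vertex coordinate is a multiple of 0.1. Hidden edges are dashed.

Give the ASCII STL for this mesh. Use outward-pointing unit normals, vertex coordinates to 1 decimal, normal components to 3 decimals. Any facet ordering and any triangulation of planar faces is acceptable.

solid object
 facet normal -0.166 -0.304 0.938
  outer loop
   vertex 4.5 1.4 5.1
   vertex 2.8 4.8 5.9
   vertex 0.3 0.6 4.1
  endloop
 endfacet
 facet normal 0.239 -0.938 -0.253
  outer loop
   vertex 4.8 2.5 1.3
   vertex 4.5 1.4 5.1
   vertex 0.3 0.6 4.1
  endloop
 endfacet
 facet normal 0.987 -0.159 0.032
  outer loop
   vertex 4.8 2.5 1.3
   vertex 5.4 6.0 0.2
   vertex 4.5 1.4 5.1
  endloop
 endfacet
 facet normal 0.990 -0.059 0.126
  outer loop
   vertex 4.6 3.7 5.4
   vertex 4.5 1.4 5.1
   vertex 5.4 6.0 0.2
  endloop
 endfacet
 facet normal 0.188 -0.135 0.973
  outer loop
   vertex 4.6 3.7 5.4
   vertex 2.8 4.8 5.9
   vertex 4.5 1.4 5.1
  endloop
 endfacet
 facet normal -0.579 0.552 -0.600
  outer loop
   vertex 0.5 2.6 1.8
   vertex 2.5 6.0 3.0
   vertex 5.4 6.0 0.2
  endloop
 endfacet
 facet normal -0.873 0.402 0.274
  outer loop
   vertex 0.5 2.6 1.8
   vertex 0.3 0.6 4.1
   vertex 2.8 4.8 5.9
  endloop
 endfacet
 facet normal -0.869 0.418 0.263
  outer loop
   vertex 0.5 2.6 1.8
   vertex 2.8 4.8 5.9
   vertex 2.5 6.0 3.0
  endloop
 endfacet
 facet normal 0.899 0.332 0.285
  outer loop
   vertex 4.2 5.3 4.8
   vertex 4.6 3.7 5.4
   vertex 5.4 6.0 0.2
  endloop
 endfacet
 facet normal 0.468 0.410 0.782
  outer loop
   vertex 4.2 5.3 4.8
   vertex 2.8 4.8 5.9
   vertex 4.6 3.7 5.4
  endloop
 endfacet
 facet normal 0.189 0.962 0.196
  outer loop
   vertex 4.2 5.3 4.8
   vertex 5.4 6.0 0.2
   vertex 2.5 6.0 3.0
  endloop
 endfacet
 facet normal -0.027 0.923 0.385
  outer loop
   vertex 4.2 5.3 4.8
   vertex 2.5 6.0 3.0
   vertex 2.8 4.8 5.9
  endloop
 endfacet
 facet normal -0.106 -0.282 -0.954
  outer loop
   vertex 1.9 1.9 1.8
   vertex 5.4 6.0 0.2
   vertex 4.8 2.5 1.3
  endloop
 endfacet
 facet normal -0.131 -0.262 -0.956
  outer loop
   vertex 1.9 1.9 1.8
   vertex 0.5 2.6 1.8
   vertex 5.4 6.0 0.2
  endloop
 endfacet
 facet normal 0.111 -0.896 -0.429
  outer loop
   vertex 1.9 1.9 1.8
   vertex 4.8 2.5 1.3
   vertex 0.3 0.6 4.1
  endloop
 endfacet
 facet normal -0.346 -0.693 -0.633
  outer loop
   vertex 1.9 1.9 1.8
   vertex 0.3 0.6 4.1
   vertex 0.5 2.6 1.8
  endloop
 endfacet
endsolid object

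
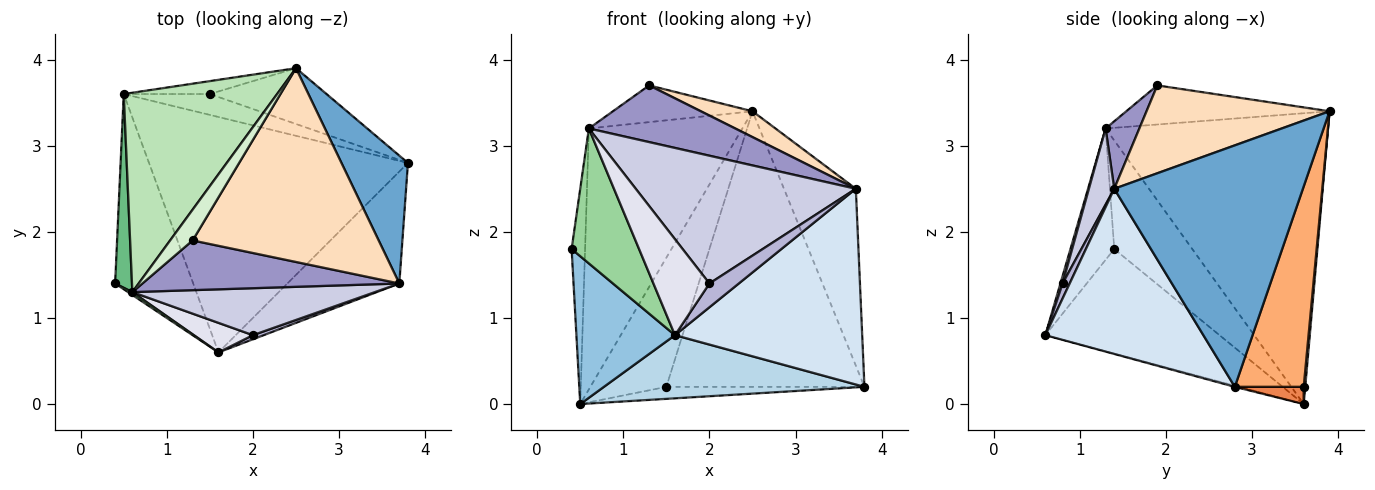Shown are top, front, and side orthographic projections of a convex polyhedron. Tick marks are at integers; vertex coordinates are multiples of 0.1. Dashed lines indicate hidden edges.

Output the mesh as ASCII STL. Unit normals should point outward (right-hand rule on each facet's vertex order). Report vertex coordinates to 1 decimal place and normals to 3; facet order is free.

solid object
 facet normal 0.905 0.345 0.249
  outer loop
   vertex 3.7 1.4 2.5
   vertex 3.8 2.8 0.2
   vertex 2.5 3.9 3.4
  endloop
 endfacet
 facet normal -0.730 -0.413 -0.545
  outer loop
   vertex 1.6 0.6 0.8
   vertex 0.4 1.4 1.8
   vertex 0.5 3.6 0.0
  endloop
 endfacet
 facet normal -0.004 -0.259 -0.966
  outer loop
   vertex 1.6 0.6 0.8
   vertex 0.5 3.6 0.0
   vertex 3.8 2.8 0.2
  endloop
 endfacet
 facet normal 0.591 -0.700 -0.401
  outer loop
   vertex 1.6 0.6 0.8
   vertex 3.8 2.8 0.2
   vertex 3.7 1.4 2.5
  endloop
 endfacet
 facet normal 0.171 0.491 -0.854
  outer loop
   vertex 1.5 3.6 0.2
   vertex 3.8 2.8 0.2
   vertex 0.5 3.6 0.0
  endloop
 endfacet
 facet normal 0.323 0.928 -0.188
  outer loop
   vertex 1.5 3.6 0.2
   vertex 2.5 3.9 3.4
   vertex 3.8 2.8 0.2
  endloop
 endfacet
 facet normal 0.020 0.995 -0.099
  outer loop
   vertex 1.5 3.6 0.2
   vertex 0.5 3.6 0.0
   vertex 2.5 3.9 3.4
  endloop
 endfacet
 facet normal 0.424 -0.120 0.898
  outer loop
   vertex 1.3 1.9 3.7
   vertex 3.7 1.4 2.5
   vertex 2.5 3.9 3.4
  endloop
 endfacet
 facet normal -0.974 0.168 0.151
  outer loop
   vertex 0.6 1.3 3.2
   vertex 0.5 3.6 0.0
   vertex 0.4 1.4 1.8
  endloop
 endfacet
 facet normal -0.544 -0.839 0.018
  outer loop
   vertex 0.6 1.3 3.2
   vertex 0.4 1.4 1.8
   vertex 1.6 0.6 0.8
  endloop
 endfacet
 facet normal -0.755 0.521 0.398
  outer loop
   vertex 0.6 1.3 3.2
   vertex 2.5 3.9 3.4
   vertex 0.5 3.6 0.0
  endloop
 endfacet
 facet normal -0.745 0.511 0.429
  outer loop
   vertex 0.6 1.3 3.2
   vertex 1.3 1.9 3.7
   vertex 2.5 3.9 3.4
  endloop
 endfacet
 facet normal 0.171 -0.741 0.650
  outer loop
   vertex 0.6 1.3 3.2
   vertex 3.7 1.4 2.5
   vertex 1.3 1.9 3.7
  endloop
 endfacet
 facet normal 0.231 -0.959 0.165
  outer loop
   vertex 2.0 0.8 1.4
   vertex 1.6 0.6 0.8
   vertex 3.7 1.4 2.5
  endloop
 endfacet
 facet normal 0.108 -0.933 0.343
  outer loop
   vertex 2.0 0.8 1.4
   vertex 3.7 1.4 2.5
   vertex 0.6 1.3 3.2
  endloop
 endfacet
 facet normal 0.037 -0.955 0.294
  outer loop
   vertex 2.0 0.8 1.4
   vertex 0.6 1.3 3.2
   vertex 1.6 0.6 0.8
  endloop
 endfacet
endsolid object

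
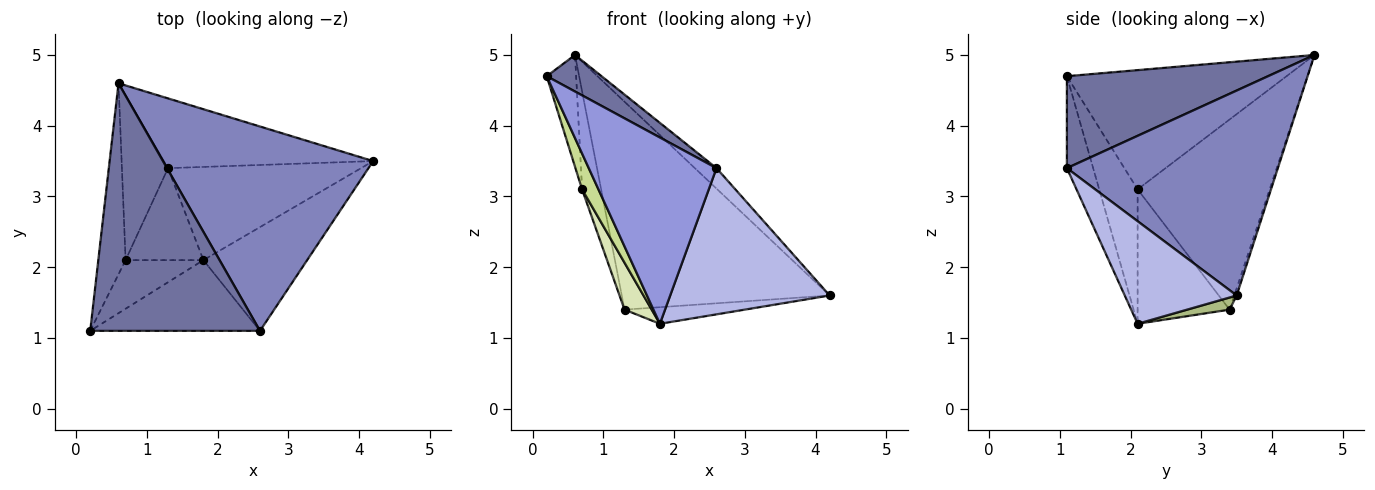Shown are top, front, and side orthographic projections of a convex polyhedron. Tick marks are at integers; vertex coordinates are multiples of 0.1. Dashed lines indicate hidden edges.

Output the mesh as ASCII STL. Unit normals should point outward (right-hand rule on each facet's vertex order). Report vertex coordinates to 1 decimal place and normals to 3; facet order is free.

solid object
 facet normal 0.472 -0.129 0.872
  outer loop
   vertex 2.6 1.1 3.4
   vertex 0.6 4.6 5.0
   vertex 0.2 1.1 4.7
  endloop
 endfacet
 facet normal 0.696 0.071 0.714
  outer loop
   vertex 2.6 1.1 3.4
   vertex 4.2 3.5 1.6
   vertex 0.6 4.6 5.0
  endloop
 endfacet
 facet normal -0.189 -0.918 -0.349
  outer loop
   vertex 2.6 1.1 3.4
   vertex 0.2 1.1 4.7
   vertex 1.8 2.1 1.2
  endloop
 endfacet
 facet normal 0.497 -0.708 -0.502
  outer loop
   vertex 2.6 1.1 3.4
   vertex 1.8 2.1 1.2
   vertex 4.2 3.5 1.6
  endloop
 endfacet
 facet normal -0.011 0.948 -0.318
  outer loop
   vertex 1.3 3.4 1.4
   vertex 0.6 4.6 5.0
   vertex 4.2 3.5 1.6
  endloop
 endfacet
 facet normal 0.062 0.175 -0.983
  outer loop
   vertex 1.3 3.4 1.4
   vertex 4.2 3.5 1.6
   vertex 1.8 2.1 1.2
  endloop
 endfacet
 facet normal -0.812 -0.346 -0.470
  outer loop
   vertex 0.7 2.1 3.1
   vertex 1.8 2.1 1.2
   vertex 0.2 1.1 4.7
  endloop
 endfacet
 facet normal -0.838 -0.248 -0.485
  outer loop
   vertex 0.7 2.1 3.1
   vertex 1.3 3.4 1.4
   vertex 1.8 2.1 1.2
  endloop
 endfacet
 facet normal -0.967 0.129 -0.221
  outer loop
   vertex 0.7 2.1 3.1
   vertex 0.2 1.1 4.7
   vertex 0.6 4.6 5.0
  endloop
 endfacet
 facet normal -0.962 0.139 -0.233
  outer loop
   vertex 0.7 2.1 3.1
   vertex 0.6 4.6 5.0
   vertex 1.3 3.4 1.4
  endloop
 endfacet
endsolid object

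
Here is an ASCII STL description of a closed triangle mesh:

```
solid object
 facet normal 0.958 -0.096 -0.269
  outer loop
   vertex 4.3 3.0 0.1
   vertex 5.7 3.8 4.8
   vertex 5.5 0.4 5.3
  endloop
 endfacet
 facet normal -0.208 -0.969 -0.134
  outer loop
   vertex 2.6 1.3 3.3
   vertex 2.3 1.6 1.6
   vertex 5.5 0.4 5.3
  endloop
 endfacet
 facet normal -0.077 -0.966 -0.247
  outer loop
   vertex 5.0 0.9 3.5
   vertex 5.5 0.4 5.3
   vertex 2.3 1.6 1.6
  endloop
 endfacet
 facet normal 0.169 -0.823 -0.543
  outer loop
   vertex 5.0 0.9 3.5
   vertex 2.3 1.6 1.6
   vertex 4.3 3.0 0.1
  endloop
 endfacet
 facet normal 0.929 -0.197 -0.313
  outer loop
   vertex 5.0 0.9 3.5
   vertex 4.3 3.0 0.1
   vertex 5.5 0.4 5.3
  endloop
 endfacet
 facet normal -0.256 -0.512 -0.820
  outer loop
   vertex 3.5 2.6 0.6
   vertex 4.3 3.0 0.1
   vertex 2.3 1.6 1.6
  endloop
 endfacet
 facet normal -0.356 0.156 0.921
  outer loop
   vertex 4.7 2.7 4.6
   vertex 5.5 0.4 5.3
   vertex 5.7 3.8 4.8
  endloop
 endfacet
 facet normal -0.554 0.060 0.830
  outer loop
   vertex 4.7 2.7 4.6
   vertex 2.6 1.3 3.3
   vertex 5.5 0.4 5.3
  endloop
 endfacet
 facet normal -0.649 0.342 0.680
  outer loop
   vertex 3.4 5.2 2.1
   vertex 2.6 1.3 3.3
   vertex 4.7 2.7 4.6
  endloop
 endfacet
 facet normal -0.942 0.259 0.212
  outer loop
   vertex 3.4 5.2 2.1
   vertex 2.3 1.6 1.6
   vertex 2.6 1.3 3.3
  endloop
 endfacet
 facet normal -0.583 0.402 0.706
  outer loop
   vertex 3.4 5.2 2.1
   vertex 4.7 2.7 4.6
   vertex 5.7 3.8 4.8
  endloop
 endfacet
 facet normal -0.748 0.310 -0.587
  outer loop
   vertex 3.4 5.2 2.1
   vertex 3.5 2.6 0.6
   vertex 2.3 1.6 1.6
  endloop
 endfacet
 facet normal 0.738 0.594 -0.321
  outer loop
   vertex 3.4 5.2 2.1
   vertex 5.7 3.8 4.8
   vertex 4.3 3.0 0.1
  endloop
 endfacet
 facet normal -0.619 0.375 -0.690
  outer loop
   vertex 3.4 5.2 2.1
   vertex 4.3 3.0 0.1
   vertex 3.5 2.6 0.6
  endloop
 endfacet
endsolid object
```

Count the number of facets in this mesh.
14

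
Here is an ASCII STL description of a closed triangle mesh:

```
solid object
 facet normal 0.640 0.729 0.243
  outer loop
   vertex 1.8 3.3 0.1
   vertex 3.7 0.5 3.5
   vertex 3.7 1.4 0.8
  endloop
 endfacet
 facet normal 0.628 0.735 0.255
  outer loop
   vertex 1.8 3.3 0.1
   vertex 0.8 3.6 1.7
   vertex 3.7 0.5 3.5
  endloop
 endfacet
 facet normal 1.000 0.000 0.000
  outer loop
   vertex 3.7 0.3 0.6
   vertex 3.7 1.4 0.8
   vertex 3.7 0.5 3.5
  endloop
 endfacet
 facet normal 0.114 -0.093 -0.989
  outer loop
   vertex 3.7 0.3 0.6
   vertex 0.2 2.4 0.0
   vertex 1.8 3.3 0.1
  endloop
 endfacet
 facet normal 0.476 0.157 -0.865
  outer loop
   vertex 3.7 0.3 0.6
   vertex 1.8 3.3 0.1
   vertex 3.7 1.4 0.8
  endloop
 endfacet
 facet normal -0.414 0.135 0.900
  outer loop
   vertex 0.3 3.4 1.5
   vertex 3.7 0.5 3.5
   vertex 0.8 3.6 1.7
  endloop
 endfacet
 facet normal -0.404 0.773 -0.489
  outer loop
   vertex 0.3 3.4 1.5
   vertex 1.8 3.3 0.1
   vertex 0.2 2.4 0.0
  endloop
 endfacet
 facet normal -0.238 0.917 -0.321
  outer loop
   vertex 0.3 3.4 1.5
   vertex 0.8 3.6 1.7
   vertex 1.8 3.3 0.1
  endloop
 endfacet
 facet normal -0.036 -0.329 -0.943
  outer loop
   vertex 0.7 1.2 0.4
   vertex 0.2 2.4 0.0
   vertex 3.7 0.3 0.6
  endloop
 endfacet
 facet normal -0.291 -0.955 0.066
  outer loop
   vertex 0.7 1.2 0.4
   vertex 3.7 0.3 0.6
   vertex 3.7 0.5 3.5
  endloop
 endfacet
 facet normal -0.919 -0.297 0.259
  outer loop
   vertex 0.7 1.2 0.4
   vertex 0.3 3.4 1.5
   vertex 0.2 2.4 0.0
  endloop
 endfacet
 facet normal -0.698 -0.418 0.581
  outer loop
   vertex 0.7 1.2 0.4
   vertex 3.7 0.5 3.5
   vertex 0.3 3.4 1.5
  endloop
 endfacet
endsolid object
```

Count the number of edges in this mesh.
18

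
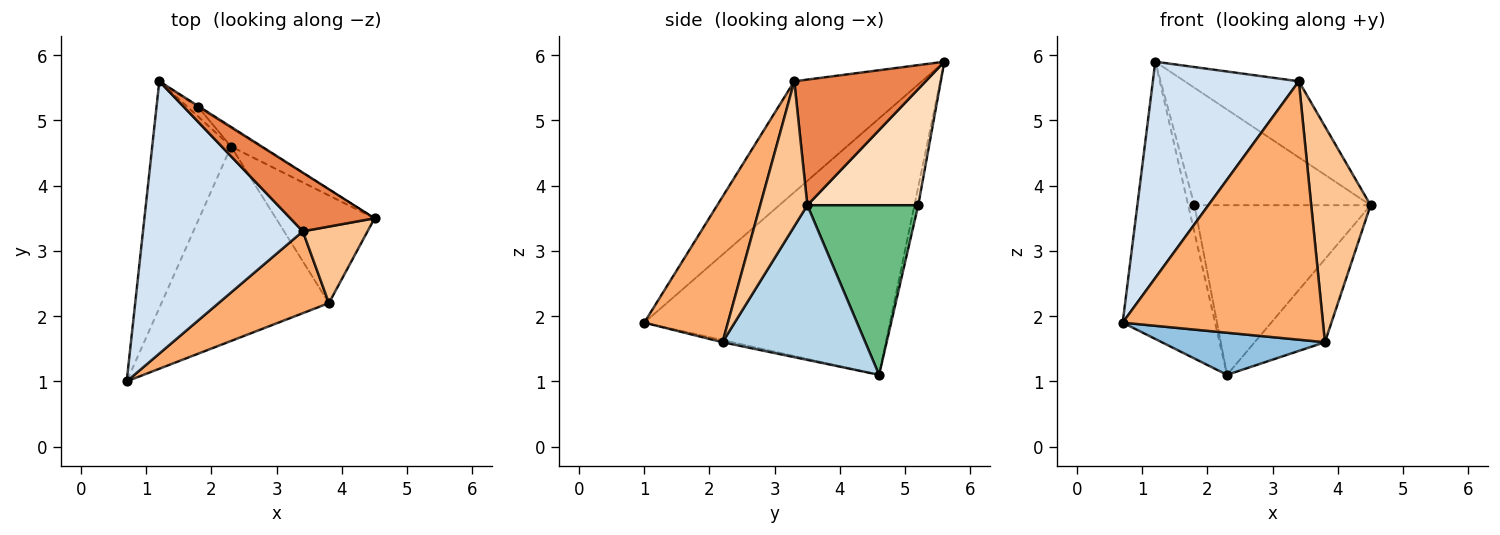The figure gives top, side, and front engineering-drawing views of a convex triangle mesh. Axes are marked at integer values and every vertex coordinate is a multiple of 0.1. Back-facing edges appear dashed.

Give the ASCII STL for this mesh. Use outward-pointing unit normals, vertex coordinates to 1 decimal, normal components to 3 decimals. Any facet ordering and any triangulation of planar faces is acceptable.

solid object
 facet normal -0.899 0.338 -0.277
  outer loop
   vertex 2.3 4.6 1.1
   vertex 0.7 1.0 1.9
   vertex 1.2 5.6 5.9
  endloop
 endfacet
 facet normal -0.013 -0.212 -0.977
  outer loop
   vertex 3.8 2.2 1.6
   vertex 0.7 1.0 1.9
   vertex 2.3 4.6 1.1
  endloop
 endfacet
 facet normal 0.779 0.383 -0.497
  outer loop
   vertex 3.8 2.2 1.6
   vertex 2.3 4.6 1.1
   vertex 4.5 3.5 3.7
  endloop
 endfacet
 facet normal -0.477 -0.546 0.688
  outer loop
   vertex 3.4 3.3 5.6
   vertex 1.2 5.6 5.9
   vertex 0.7 1.0 1.9
  endloop
 endfacet
 facet normal 0.673 0.585 0.452
  outer loop
   vertex 3.4 3.3 5.6
   vertex 4.5 3.5 3.7
   vertex 1.2 5.6 5.9
  endloop
 endfacet
 facet normal 0.370 -0.886 0.281
  outer loop
   vertex 3.4 3.3 5.6
   vertex 0.7 1.0 1.9
   vertex 3.8 2.2 1.6
  endloop
 endfacet
 facet normal 0.599 -0.755 0.267
  outer loop
   vertex 3.4 3.3 5.6
   vertex 3.8 2.2 1.6
   vertex 4.5 3.5 3.7
  endloop
 endfacet
 facet normal 0.533 0.846 -0.009
  outer loop
   vertex 1.8 5.2 3.7
   vertex 1.2 5.6 5.9
   vertex 4.5 3.5 3.7
  endloop
 endfacet
 facet normal 0.531 0.843 -0.092
  outer loop
   vertex 1.8 5.2 3.7
   vertex 4.5 3.5 3.7
   vertex 2.3 4.6 1.1
  endloop
 endfacet
 facet normal -0.498 0.819 -0.285
  outer loop
   vertex 1.8 5.2 3.7
   vertex 2.3 4.6 1.1
   vertex 1.2 5.6 5.9
  endloop
 endfacet
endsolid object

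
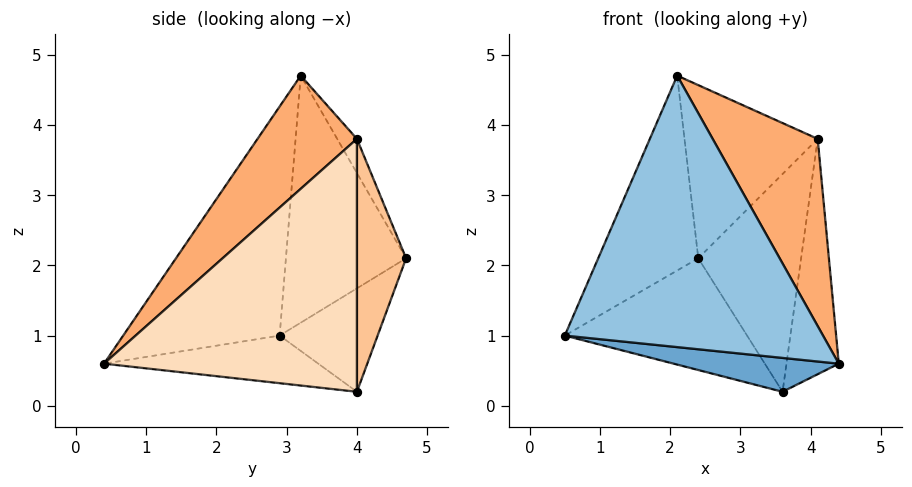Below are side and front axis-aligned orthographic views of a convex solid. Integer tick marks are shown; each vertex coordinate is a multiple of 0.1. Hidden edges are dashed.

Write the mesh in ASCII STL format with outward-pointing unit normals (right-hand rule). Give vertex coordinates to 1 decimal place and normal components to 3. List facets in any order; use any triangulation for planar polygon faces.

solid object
 facet normal -0.196 -0.151 -0.969
  outer loop
   vertex 3.6 4.0 0.2
   vertex 4.4 0.4 0.6
   vertex 0.5 2.9 1.0
  endloop
 endfacet
 facet normal -0.497 -0.821 0.282
  outer loop
   vertex 2.1 3.2 4.7
   vertex 0.5 2.9 1.0
   vertex 4.4 0.4 0.6
  endloop
 endfacet
 facet normal -0.402 0.747 -0.529
  outer loop
   vertex 2.4 4.7 2.1
   vertex 3.6 4.0 0.2
   vertex 0.5 2.9 1.0
  endloop
 endfacet
 facet normal -0.740 0.616 0.270
  outer loop
   vertex 2.4 4.7 2.1
   vertex 0.5 2.9 1.0
   vertex 2.1 3.2 4.7
  endloop
 endfacet
 facet normal -0.128 0.865 0.484
  outer loop
   vertex 4.1 4.0 3.8
   vertex 2.4 4.7 2.1
   vertex 2.1 3.2 4.7
  endloop
 endfacet
 facet normal 0.516 -0.545 0.661
  outer loop
   vertex 4.1 4.0 3.8
   vertex 2.1 3.2 4.7
   vertex 4.4 0.4 0.6
  endloop
 endfacet
 facet normal 0.431 0.901 -0.060
  outer loop
   vertex 4.1 4.0 3.8
   vertex 3.6 4.0 0.2
   vertex 2.4 4.7 2.1
  endloop
 endfacet
 facet normal 0.970 0.201 -0.135
  outer loop
   vertex 4.1 4.0 3.8
   vertex 4.4 0.4 0.6
   vertex 3.6 4.0 0.2
  endloop
 endfacet
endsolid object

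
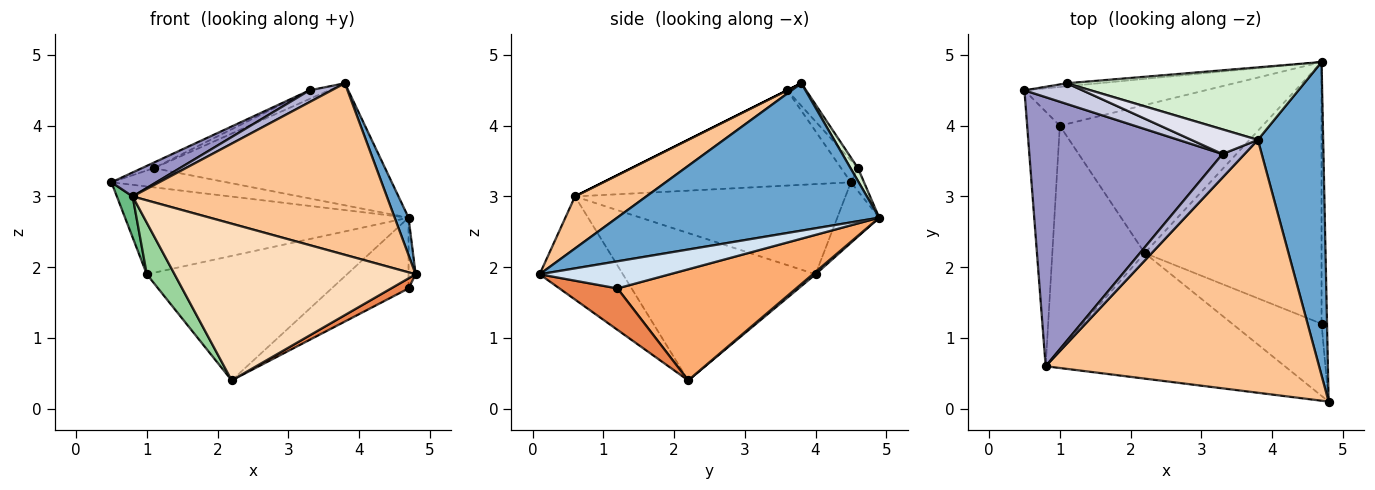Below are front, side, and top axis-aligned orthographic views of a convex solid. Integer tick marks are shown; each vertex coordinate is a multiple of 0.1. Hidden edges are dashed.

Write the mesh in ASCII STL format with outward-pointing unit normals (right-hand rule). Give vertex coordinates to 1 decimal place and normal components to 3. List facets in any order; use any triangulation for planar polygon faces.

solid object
 facet normal 0.913 -0.048 0.405
  outer loop
   vertex 3.8 3.8 4.6
   vertex 4.8 0.1 1.9
   vertex 4.7 4.9 2.7
  endloop
 endfacet
 facet normal -0.134 0.907 -0.400
  outer loop
   vertex 1.0 4.0 1.9
   vertex 0.5 4.5 3.2
   vertex 4.7 4.9 2.7
  endloop
 endfacet
 facet normal 0.009 0.644 -0.765
  outer loop
   vertex 1.0 4.0 1.9
   vertex 4.7 4.9 2.7
   vertex 2.2 2.2 0.4
  endloop
 endfacet
 facet normal 0.979 0.053 -0.197
  outer loop
   vertex 4.7 1.2 1.7
   vertex 4.7 4.9 2.7
   vertex 4.8 0.1 1.9
  endloop
 endfacet
 facet normal 0.418 -0.126 -0.900
  outer loop
   vertex 4.7 1.2 1.7
   vertex 4.8 0.1 1.9
   vertex 2.2 2.2 0.4
  endloop
 endfacet
 facet normal 0.518 0.223 -0.825
  outer loop
   vertex 4.7 1.2 1.7
   vertex 2.2 2.2 0.4
   vertex 4.7 4.9 2.7
  endloop
 endfacet
 facet normal 0.155 -0.555 0.818
  outer loop
   vertex 0.8 0.6 3.0
   vertex 4.8 0.1 1.9
   vertex 3.8 3.8 4.6
  endloop
 endfacet
 facet normal -0.260 -0.753 -0.604
  outer loop
   vertex 0.8 0.6 3.0
   vertex 2.2 2.2 0.4
   vertex 4.8 0.1 1.9
  endloop
 endfacet
 facet normal -0.939 -0.055 -0.340
  outer loop
   vertex 0.8 0.6 3.0
   vertex 0.5 4.5 3.2
   vertex 1.0 4.0 1.9
  endloop
 endfacet
 facet normal -0.841 -0.121 -0.527
  outer loop
   vertex 0.8 0.6 3.0
   vertex 1.0 4.0 1.9
   vertex 2.2 2.2 0.4
  endloop
 endfacet
 facet normal -0.112 0.982 -0.155
  outer loop
   vertex 1.1 4.6 3.4
   vertex 4.7 4.9 2.7
   vertex 0.5 4.5 3.2
  endloop
 endfacet
 facet normal 0.028 0.859 0.511
  outer loop
   vertex 1.1 4.6 3.4
   vertex 3.8 3.8 4.6
   vertex 4.7 4.9 2.7
  endloop
 endfacet
 facet normal -0.441 -0.080 0.894
  outer loop
   vertex 3.3 3.6 4.5
   vertex 0.5 4.5 3.2
   vertex 0.8 0.6 3.0
  endloop
 endfacet
 facet normal 0.000 -0.447 0.894
  outer loop
   vertex 3.3 3.6 4.5
   vertex 0.8 0.6 3.0
   vertex 3.8 3.8 4.6
  endloop
 endfacet
 facet normal -0.343 0.243 0.907
  outer loop
   vertex 3.3 3.6 4.5
   vertex 1.1 4.6 3.4
   vertex 0.5 4.5 3.2
  endloop
 endfacet
 facet normal -0.306 0.315 0.898
  outer loop
   vertex 3.3 3.6 4.5
   vertex 3.8 3.8 4.6
   vertex 1.1 4.6 3.4
  endloop
 endfacet
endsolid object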